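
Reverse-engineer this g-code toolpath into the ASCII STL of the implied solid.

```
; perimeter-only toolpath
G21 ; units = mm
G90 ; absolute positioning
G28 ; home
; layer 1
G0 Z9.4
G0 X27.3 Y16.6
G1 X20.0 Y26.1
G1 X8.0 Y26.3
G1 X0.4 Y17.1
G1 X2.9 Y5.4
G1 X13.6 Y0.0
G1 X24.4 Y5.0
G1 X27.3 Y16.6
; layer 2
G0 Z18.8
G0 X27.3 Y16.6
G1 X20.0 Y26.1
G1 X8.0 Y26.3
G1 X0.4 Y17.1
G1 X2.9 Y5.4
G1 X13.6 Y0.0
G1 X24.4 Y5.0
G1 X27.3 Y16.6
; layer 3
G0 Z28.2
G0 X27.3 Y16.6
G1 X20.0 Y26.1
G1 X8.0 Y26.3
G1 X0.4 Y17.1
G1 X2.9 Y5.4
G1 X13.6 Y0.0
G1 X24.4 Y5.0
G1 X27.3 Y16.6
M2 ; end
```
solid part
  facet normal 0.0000 0.0000 -1.0000
    outer loop
      vertex 8.0 26.3 0.0
      vertex 20.0 26.1 0.0
      vertex 27.3 16.6 0.0
    endloop
  endfacet
  facet normal 0.0000 0.0000 -1.0000
    outer loop
      vertex 0.4 17.1 0.0
      vertex 8.0 26.3 0.0
      vertex 27.3 16.6 0.0
    endloop
  endfacet
  facet normal 0.0000 0.0000 -1.0000
    outer loop
      vertex 2.9 5.4 0.0
      vertex 0.4 17.1 0.0
      vertex 27.3 16.6 0.0
    endloop
  endfacet
  facet normal 0.0000 0.0000 -1.0000
    outer loop
      vertex 13.6 0.0 0.0
      vertex 2.9 5.4 0.0
      vertex 27.3 16.6 0.0
    endloop
  endfacet
  facet normal 0.0000 0.0000 -1.0000
    outer loop
      vertex 24.4 5.0 0.0
      vertex 13.6 0.0 0.0
      vertex 27.3 16.6 0.0
    endloop
  endfacet
  facet normal 0.0000 0.0000 1.0000
    outer loop
      vertex 27.3 16.6 28.2
      vertex 20.0 26.1 28.2
      vertex 8.0 26.3 28.2
    endloop
  endfacet
  facet normal 0.0000 0.0000 1.0000
    outer loop
      vertex 27.3 16.6 28.2
      vertex 8.0 26.3 28.2
      vertex 0.4 17.1 28.2
    endloop
  endfacet
  facet normal 0.0000 0.0000 1.0000
    outer loop
      vertex 27.3 16.6 28.2
      vertex 0.4 17.1 28.2
      vertex 2.9 5.4 28.2
    endloop
  endfacet
  facet normal 0.0000 0.0000 1.0000
    outer loop
      vertex 27.3 16.6 28.2
      vertex 2.9 5.4 28.2
      vertex 13.6 0.0 28.2
    endloop
  endfacet
  facet normal 0.0000 0.0000 1.0000
    outer loop
      vertex 27.3 16.6 28.2
      vertex 13.6 0.0 28.2
      vertex 24.4 5.0 28.2
    endloop
  endfacet
  facet normal 0.7929 0.6093 0.0000
    outer loop
      vertex 27.3 16.6 0.0
      vertex 20.0 26.1 0.0
      vertex 20.0 26.1 28.2
    endloop
  endfacet
  facet normal 0.7929 0.6093 0.0000
    outer loop
      vertex 27.3 16.6 0.0
      vertex 20.0 26.1 28.2
      vertex 27.3 16.6 28.2
    endloop
  endfacet
  facet normal 0.0167 0.9999 0.0000
    outer loop
      vertex 20.0 26.1 0.0
      vertex 8.0 26.3 0.0
      vertex 8.0 26.3 28.2
    endloop
  endfacet
  facet normal 0.0167 0.9999 0.0000
    outer loop
      vertex 20.0 26.1 0.0
      vertex 8.0 26.3 28.2
      vertex 20.0 26.1 28.2
    endloop
  endfacet
  facet normal -0.7710 0.6369 0.0000
    outer loop
      vertex 8.0 26.3 0.0
      vertex 0.4 17.1 0.0
      vertex 0.4 17.1 28.2
    endloop
  endfacet
  facet normal -0.7710 0.6369 0.0000
    outer loop
      vertex 8.0 26.3 0.0
      vertex 0.4 17.1 28.2
      vertex 8.0 26.3 28.2
    endloop
  endfacet
  facet normal -0.9779 -0.2090 0.0000
    outer loop
      vertex 0.4 17.1 0.0
      vertex 2.9 5.4 0.0
      vertex 2.9 5.4 28.2
    endloop
  endfacet
  facet normal -0.9779 -0.2090 0.0000
    outer loop
      vertex 0.4 17.1 0.0
      vertex 2.9 5.4 28.2
      vertex 0.4 17.1 28.2
    endloop
  endfacet
  facet normal -0.4505 -0.8928 0.0000
    outer loop
      vertex 2.9 5.4 0.0
      vertex 13.6 0.0 0.0
      vertex 13.6 0.0 28.2
    endloop
  endfacet
  facet normal -0.4505 -0.8928 0.0000
    outer loop
      vertex 2.9 5.4 0.0
      vertex 13.6 0.0 28.2
      vertex 2.9 5.4 28.2
    endloop
  endfacet
  facet normal 0.4201 -0.9075 0.0000
    outer loop
      vertex 13.6 0.0 0.0
      vertex 24.4 5.0 0.0
      vertex 24.4 5.0 28.2
    endloop
  endfacet
  facet normal 0.4201 -0.9075 0.0000
    outer loop
      vertex 13.6 0.0 0.0
      vertex 24.4 5.0 28.2
      vertex 13.6 0.0 28.2
    endloop
  endfacet
  facet normal 0.9701 -0.2425 0.0000
    outer loop
      vertex 24.4 5.0 0.0
      vertex 27.3 16.6 0.0
      vertex 27.3 16.6 28.2
    endloop
  endfacet
  facet normal 0.9701 -0.2425 0.0000
    outer loop
      vertex 24.4 5.0 0.0
      vertex 27.3 16.6 28.2
      vertex 24.4 5.0 28.2
    endloop
  endfacet
endsolid part

The G0 Z moves step by Δz≈9.4 mm. Every layer's G1 loop is the same polygon, so the solid is a straight extrusion of it from z=0 to z≈28.2. Closing with flat bottom and top caps and triangulating gives 24 facets — a regular 7-sided prism (a cylinder approximated with 7 flat sides), circumscribed radius ≈ 13.8 mm, height ≈ 28.2 mm.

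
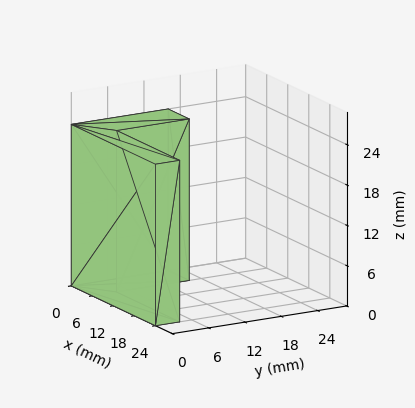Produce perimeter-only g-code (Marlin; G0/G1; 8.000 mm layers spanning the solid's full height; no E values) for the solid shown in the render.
Reading the render: the shape is an L-shaped prism: outer 24 × 16 mm, arm thicknesses ≈ 4 mm (horizontal) and 6 mm (vertical), extruded 24 mm in z (dimensions read to the nearest mm from the axis ticks). For the g-code, the solid's height is divided into equal slices at the stated Δz and each level perimeter traced with G1 moves after a G0 lift.

; perimeter-only toolpath
G21 ; units = mm
G90 ; absolute positioning
G28 ; home
; layer 1
G0 Z8.000
G0 X0.000 Y0.000
G1 X24.000 Y0.000
G1 X24.000 Y4.000
G1 X6.000 Y4.000
G1 X6.000 Y16.000
G1 X0.000 Y16.000
G1 X0.000 Y0.000
; layer 2
G0 Z16.000
G0 X0.000 Y0.000
G1 X24.000 Y0.000
G1 X24.000 Y4.000
G1 X6.000 Y4.000
G1 X6.000 Y16.000
G1 X0.000 Y16.000
G1 X0.000 Y0.000
; layer 3
G0 Z24.000
G0 X0.000 Y0.000
G1 X24.000 Y0.000
G1 X24.000 Y4.000
G1 X6.000 Y4.000
G1 X6.000 Y16.000
G1 X0.000 Y16.000
G1 X0.000 Y0.000
M2 ; end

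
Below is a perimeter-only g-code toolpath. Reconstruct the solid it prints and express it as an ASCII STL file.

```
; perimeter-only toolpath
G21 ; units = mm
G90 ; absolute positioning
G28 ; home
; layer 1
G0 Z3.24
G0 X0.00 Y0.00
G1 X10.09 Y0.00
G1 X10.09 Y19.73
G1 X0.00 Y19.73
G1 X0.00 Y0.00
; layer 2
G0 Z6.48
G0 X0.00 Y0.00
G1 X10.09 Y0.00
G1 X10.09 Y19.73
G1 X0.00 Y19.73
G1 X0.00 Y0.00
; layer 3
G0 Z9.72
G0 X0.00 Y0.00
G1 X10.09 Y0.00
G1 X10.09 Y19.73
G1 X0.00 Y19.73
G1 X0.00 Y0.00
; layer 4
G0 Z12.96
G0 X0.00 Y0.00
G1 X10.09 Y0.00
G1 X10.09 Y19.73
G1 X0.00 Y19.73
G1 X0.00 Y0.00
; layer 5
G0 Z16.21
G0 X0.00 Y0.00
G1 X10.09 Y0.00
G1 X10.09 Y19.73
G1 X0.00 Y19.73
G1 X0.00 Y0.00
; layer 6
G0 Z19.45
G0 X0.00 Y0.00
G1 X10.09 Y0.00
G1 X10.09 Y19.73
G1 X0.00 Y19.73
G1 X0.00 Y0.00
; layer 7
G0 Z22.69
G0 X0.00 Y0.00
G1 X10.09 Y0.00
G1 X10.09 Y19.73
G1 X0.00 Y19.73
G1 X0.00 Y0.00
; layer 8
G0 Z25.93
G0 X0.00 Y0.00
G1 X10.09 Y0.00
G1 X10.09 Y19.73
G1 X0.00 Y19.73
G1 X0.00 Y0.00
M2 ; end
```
solid part
  facet normal 0.0000 0.0000 -1.0000
    outer loop
      vertex 10.09 19.73 0.00
      vertex 10.09 0.00 0.00
      vertex 0.00 0.00 0.00
    endloop
  endfacet
  facet normal 0.0000 0.0000 -1.0000
    outer loop
      vertex 0.00 19.73 0.00
      vertex 10.09 19.73 0.00
      vertex 0.00 0.00 0.00
    endloop
  endfacet
  facet normal 0.0000 0.0000 1.0000
    outer loop
      vertex 0.00 0.00 25.93
      vertex 10.09 0.00 25.93
      vertex 10.09 19.73 25.93
    endloop
  endfacet
  facet normal 0.0000 0.0000 1.0000
    outer loop
      vertex 0.00 0.00 25.93
      vertex 10.09 19.73 25.93
      vertex 0.00 19.73 25.93
    endloop
  endfacet
  facet normal 0.0000 -1.0000 0.0000
    outer loop
      vertex 0.00 0.00 0.00
      vertex 10.09 0.00 0.00
      vertex 10.09 0.00 25.93
    endloop
  endfacet
  facet normal 0.0000 -1.0000 0.0000
    outer loop
      vertex 0.00 0.00 0.00
      vertex 10.09 0.00 25.93
      vertex 0.00 0.00 25.93
    endloop
  endfacet
  facet normal 0.0000 1.0000 0.0000
    outer loop
      vertex 10.09 19.73 25.93
      vertex 10.09 19.73 0.00
      vertex 0.00 19.73 0.00
    endloop
  endfacet
  facet normal 0.0000 1.0000 0.0000
    outer loop
      vertex 0.00 19.73 25.93
      vertex 10.09 19.73 25.93
      vertex 0.00 19.73 0.00
    endloop
  endfacet
  facet normal -1.0000 0.0000 0.0000
    outer loop
      vertex 0.00 19.73 25.93
      vertex 0.00 19.73 0.00
      vertex 0.00 0.00 0.00
    endloop
  endfacet
  facet normal -1.0000 0.0000 0.0000
    outer loop
      vertex 0.00 0.00 25.93
      vertex 0.00 19.73 25.93
      vertex 0.00 0.00 0.00
    endloop
  endfacet
  facet normal 1.0000 0.0000 0.0000
    outer loop
      vertex 10.09 0.00 0.00
      vertex 10.09 19.73 0.00
      vertex 10.09 19.73 25.93
    endloop
  endfacet
  facet normal 1.0000 0.0000 0.0000
    outer loop
      vertex 10.09 0.00 0.00
      vertex 10.09 19.73 25.93
      vertex 10.09 0.00 25.93
    endloop
  endfacet
endsolid part

The G0 Z moves step by Δz≈3.24 mm. Every layer's G1 loop is the same polygon, so the solid is a straight extrusion of it from z=0 to z≈25.9. Closing with flat bottom and top caps and triangulating gives 12 facets — a rectangular box, roughly 10.1 × 19.7 mm footprint and 25.9 mm tall.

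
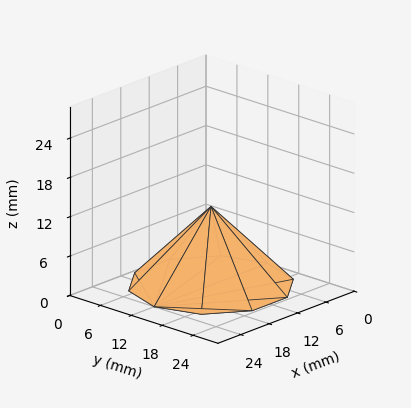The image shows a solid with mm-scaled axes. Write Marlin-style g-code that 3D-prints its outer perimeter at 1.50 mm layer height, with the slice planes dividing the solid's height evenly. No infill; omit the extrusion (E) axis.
Reading the render: the shape is a regular 10-sided pyramid, base circumscribed radius ≈ 12 mm, apex at z ≈ 12 mm (dimensions read to the nearest mm from the axis ticks). For the g-code, the solid's height is divided into equal slices at the stated Δz and each level perimeter traced with G1 moves after a G0 lift.

; perimeter-only toolpath
G21 ; units = mm
G90 ; absolute positioning
G28 ; home
; layer 1
G0 Z1.50
G0 X22.50 Y12.00
G1 X20.50 Y18.17
G1 X15.25 Y21.98
G1 X8.75 Y21.98
G1 X3.50 Y18.17
G1 X1.50 Y12.00
G1 X3.50 Y5.83
G1 X8.75 Y2.02
G1 X15.25 Y2.02
G1 X20.50 Y5.83
G1 X22.50 Y12.00
; layer 2
G0 Z3.00
G0 X21.00 Y12.00
G1 X19.28 Y17.29
G1 X14.78 Y20.56
G1 X9.22 Y20.56
G1 X4.72 Y17.29
G1 X3.00 Y12.00
G1 X4.72 Y6.71
G1 X9.22 Y3.44
G1 X14.78 Y3.44
G1 X19.28 Y6.71
G1 X21.00 Y12.00
; layer 3
G0 Z4.50
G0 X19.50 Y12.00
G1 X18.07 Y16.41
G1 X14.32 Y19.13
G1 X9.68 Y19.13
G1 X5.93 Y16.41
G1 X4.50 Y12.00
G1 X5.93 Y7.59
G1 X9.68 Y4.87
G1 X14.32 Y4.87
G1 X18.07 Y7.59
G1 X19.50 Y12.00
; layer 4
G0 Z6.00
G0 X18.00 Y12.00
G1 X16.86 Y15.53
G1 X13.86 Y17.70
G1 X10.14 Y17.70
G1 X7.14 Y15.53
G1 X6.00 Y12.00
G1 X7.14 Y8.47
G1 X10.14 Y6.29
G1 X13.86 Y6.29
G1 X16.86 Y8.47
G1 X18.00 Y12.00
; layer 5
G0 Z7.50
G0 X16.50 Y12.00
G1 X15.64 Y14.64
G1 X13.39 Y16.28
G1 X10.61 Y16.28
G1 X8.36 Y14.64
G1 X7.50 Y12.00
G1 X8.36 Y9.36
G1 X10.61 Y7.72
G1 X13.39 Y7.72
G1 X15.64 Y9.36
G1 X16.50 Y12.00
; layer 6
G0 Z9.00
G0 X15.00 Y12.00
G1 X14.43 Y13.76
G1 X12.93 Y14.85
G1 X11.07 Y14.85
G1 X9.57 Y13.76
G1 X9.00 Y12.00
G1 X9.57 Y10.24
G1 X11.07 Y9.15
G1 X12.93 Y9.15
G1 X14.43 Y10.24
G1 X15.00 Y12.00
; layer 7
G0 Z10.50
G0 X13.50 Y12.00
G1 X13.21 Y12.88
G1 X12.46 Y13.43
G1 X11.54 Y13.43
G1 X10.79 Y12.88
G1 X10.50 Y12.00
G1 X10.79 Y11.12
G1 X11.54 Y10.57
G1 X12.46 Y10.57
G1 X13.21 Y11.12
G1 X13.50 Y12.00
M2 ; end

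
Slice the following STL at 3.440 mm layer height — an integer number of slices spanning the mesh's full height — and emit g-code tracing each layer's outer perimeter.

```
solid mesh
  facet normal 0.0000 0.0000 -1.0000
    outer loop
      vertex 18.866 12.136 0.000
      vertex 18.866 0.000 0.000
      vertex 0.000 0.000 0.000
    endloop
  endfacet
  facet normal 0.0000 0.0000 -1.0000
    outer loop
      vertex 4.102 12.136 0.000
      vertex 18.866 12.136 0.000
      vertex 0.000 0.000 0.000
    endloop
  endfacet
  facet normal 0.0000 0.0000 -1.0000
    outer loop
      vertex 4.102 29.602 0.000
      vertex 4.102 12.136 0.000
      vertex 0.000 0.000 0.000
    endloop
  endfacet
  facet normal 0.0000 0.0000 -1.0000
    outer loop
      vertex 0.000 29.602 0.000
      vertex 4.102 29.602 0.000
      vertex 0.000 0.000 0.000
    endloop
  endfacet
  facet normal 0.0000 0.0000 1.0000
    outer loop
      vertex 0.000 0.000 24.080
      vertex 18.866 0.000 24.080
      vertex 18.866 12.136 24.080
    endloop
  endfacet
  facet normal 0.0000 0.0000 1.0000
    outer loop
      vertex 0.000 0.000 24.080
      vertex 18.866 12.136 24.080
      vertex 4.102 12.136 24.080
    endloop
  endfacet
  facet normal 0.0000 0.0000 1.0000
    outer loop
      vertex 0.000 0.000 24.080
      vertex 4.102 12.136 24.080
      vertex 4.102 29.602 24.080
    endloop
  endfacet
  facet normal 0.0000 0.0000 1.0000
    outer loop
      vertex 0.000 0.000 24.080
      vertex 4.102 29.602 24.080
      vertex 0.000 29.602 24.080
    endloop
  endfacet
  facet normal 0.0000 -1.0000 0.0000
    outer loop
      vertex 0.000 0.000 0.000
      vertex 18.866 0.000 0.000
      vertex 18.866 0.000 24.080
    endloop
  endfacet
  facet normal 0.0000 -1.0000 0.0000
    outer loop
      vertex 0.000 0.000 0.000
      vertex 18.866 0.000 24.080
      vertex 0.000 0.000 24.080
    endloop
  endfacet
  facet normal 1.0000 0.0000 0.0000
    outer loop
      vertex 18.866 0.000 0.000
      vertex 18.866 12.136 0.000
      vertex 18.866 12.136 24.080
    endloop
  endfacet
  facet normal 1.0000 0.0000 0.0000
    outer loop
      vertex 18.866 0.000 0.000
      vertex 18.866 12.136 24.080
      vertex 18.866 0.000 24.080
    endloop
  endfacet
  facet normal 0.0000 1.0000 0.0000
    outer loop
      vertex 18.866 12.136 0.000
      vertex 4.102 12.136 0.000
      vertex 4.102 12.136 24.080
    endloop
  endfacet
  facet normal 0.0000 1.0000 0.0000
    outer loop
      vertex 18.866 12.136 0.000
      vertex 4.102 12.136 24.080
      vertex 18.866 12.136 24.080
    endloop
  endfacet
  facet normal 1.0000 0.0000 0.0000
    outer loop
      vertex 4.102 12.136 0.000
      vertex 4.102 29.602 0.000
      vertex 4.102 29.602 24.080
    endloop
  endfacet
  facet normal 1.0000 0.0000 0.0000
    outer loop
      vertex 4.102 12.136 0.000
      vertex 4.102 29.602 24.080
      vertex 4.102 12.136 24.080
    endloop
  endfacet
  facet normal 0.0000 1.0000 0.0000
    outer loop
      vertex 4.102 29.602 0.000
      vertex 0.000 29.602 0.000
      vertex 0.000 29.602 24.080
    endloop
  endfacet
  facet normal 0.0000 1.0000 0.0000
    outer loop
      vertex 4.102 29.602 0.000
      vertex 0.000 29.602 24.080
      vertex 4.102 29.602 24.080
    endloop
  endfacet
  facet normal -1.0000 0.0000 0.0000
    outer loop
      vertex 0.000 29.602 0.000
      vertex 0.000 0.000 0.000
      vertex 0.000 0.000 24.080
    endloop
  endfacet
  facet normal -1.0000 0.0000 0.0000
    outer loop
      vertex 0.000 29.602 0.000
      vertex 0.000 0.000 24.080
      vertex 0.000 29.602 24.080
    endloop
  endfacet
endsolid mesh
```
; perimeter-only toolpath
G21 ; units = mm
G90 ; absolute positioning
G28 ; home
; layer 1
G0 Z3.440
G0 X0.000 Y0.000
G1 X18.866 Y0.000
G1 X18.866 Y12.136
G1 X4.102 Y12.136
G1 X4.102 Y29.602
G1 X0.000 Y29.602
G1 X0.000 Y0.000
; layer 2
G0 Z6.880
G0 X0.000 Y0.000
G1 X18.866 Y0.000
G1 X18.866 Y12.136
G1 X4.102 Y12.136
G1 X4.102 Y29.602
G1 X0.000 Y29.602
G1 X0.000 Y0.000
; layer 3
G0 Z10.320
G0 X0.000 Y0.000
G1 X18.866 Y0.000
G1 X18.866 Y12.136
G1 X4.102 Y12.136
G1 X4.102 Y29.602
G1 X0.000 Y29.602
G1 X0.000 Y0.000
; layer 4
G0 Z13.760
G0 X0.000 Y0.000
G1 X18.866 Y0.000
G1 X18.866 Y12.136
G1 X4.102 Y12.136
G1 X4.102 Y29.602
G1 X0.000 Y29.602
G1 X0.000 Y0.000
; layer 5
G0 Z17.200
G0 X0.000 Y0.000
G1 X18.866 Y0.000
G1 X18.866 Y12.136
G1 X4.102 Y12.136
G1 X4.102 Y29.602
G1 X0.000 Y29.602
G1 X0.000 Y0.000
; layer 6
G0 Z20.640
G0 X0.000 Y0.000
G1 X18.866 Y0.000
G1 X18.866 Y12.136
G1 X4.102 Y12.136
G1 X4.102 Y29.602
G1 X0.000 Y29.602
G1 X0.000 Y0.000
; layer 7
G0 Z24.080
G0 X0.000 Y0.000
G1 X18.866 Y0.000
G1 X18.866 Y12.136
G1 X4.102 Y12.136
G1 X4.102 Y29.602
G1 X0.000 Y29.602
G1 X0.000 Y0.000
M2 ; end

The solid is an L-shaped prism: outer 18.9 × 29.6 mm, arm thicknesses ≈ 12.1 mm (horizontal) and 4.1 mm (vertical), extruded 24.1 mm in z. Slicing at Δz = 3.440 mm — 7 equal slices spanning the solid's height, so layer i sits at z = i·h/7 — gives 7 non-empty perimeters. Each is a 6-segment closed polygon; G0 lifts to the layer z and rapids to the start vertex, then G1 traces the edges.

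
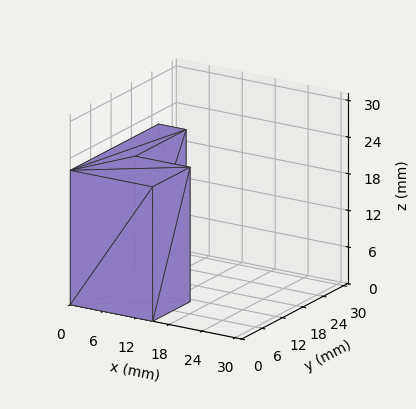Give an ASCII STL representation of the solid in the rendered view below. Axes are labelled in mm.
Reading the render: the shape is an L-shaped prism: outer 15 × 26 mm, arm thicknesses ≈ 11 mm (horizontal) and 5 mm (vertical), extruded 22 mm in z (dimensions read to the nearest mm from the axis ticks). For the STL, each face is triangulated and given an outward normal.

solid part
  facet normal 0.0000 0.0000 -1.0000
    outer loop
      vertex 15.00 11.00 0.00
      vertex 15.00 0.00 0.00
      vertex 0.00 0.00 0.00
    endloop
  endfacet
  facet normal 0.0000 0.0000 -1.0000
    outer loop
      vertex 5.00 11.00 0.00
      vertex 15.00 11.00 0.00
      vertex 0.00 0.00 0.00
    endloop
  endfacet
  facet normal 0.0000 0.0000 -1.0000
    outer loop
      vertex 5.00 26.00 0.00
      vertex 5.00 11.00 0.00
      vertex 0.00 0.00 0.00
    endloop
  endfacet
  facet normal 0.0000 0.0000 -1.0000
    outer loop
      vertex 0.00 26.00 0.00
      vertex 5.00 26.00 0.00
      vertex 0.00 0.00 0.00
    endloop
  endfacet
  facet normal 0.0000 0.0000 1.0000
    outer loop
      vertex 0.00 0.00 22.00
      vertex 15.00 0.00 22.00
      vertex 15.00 11.00 22.00
    endloop
  endfacet
  facet normal 0.0000 0.0000 1.0000
    outer loop
      vertex 0.00 0.00 22.00
      vertex 15.00 11.00 22.00
      vertex 5.00 11.00 22.00
    endloop
  endfacet
  facet normal 0.0000 0.0000 1.0000
    outer loop
      vertex 0.00 0.00 22.00
      vertex 5.00 11.00 22.00
      vertex 5.00 26.00 22.00
    endloop
  endfacet
  facet normal 0.0000 0.0000 1.0000
    outer loop
      vertex 0.00 0.00 22.00
      vertex 5.00 26.00 22.00
      vertex 0.00 26.00 22.00
    endloop
  endfacet
  facet normal 0.0000 -1.0000 0.0000
    outer loop
      vertex 0.00 0.00 0.00
      vertex 15.00 0.00 0.00
      vertex 15.00 0.00 22.00
    endloop
  endfacet
  facet normal 0.0000 -1.0000 0.0000
    outer loop
      vertex 0.00 0.00 0.00
      vertex 15.00 0.00 22.00
      vertex 0.00 0.00 22.00
    endloop
  endfacet
  facet normal 1.0000 0.0000 0.0000
    outer loop
      vertex 15.00 0.00 0.00
      vertex 15.00 11.00 0.00
      vertex 15.00 11.00 22.00
    endloop
  endfacet
  facet normal 1.0000 0.0000 0.0000
    outer loop
      vertex 15.00 0.00 0.00
      vertex 15.00 11.00 22.00
      vertex 15.00 0.00 22.00
    endloop
  endfacet
  facet normal 0.0000 1.0000 0.0000
    outer loop
      vertex 15.00 11.00 0.00
      vertex 5.00 11.00 0.00
      vertex 5.00 11.00 22.00
    endloop
  endfacet
  facet normal 0.0000 1.0000 0.0000
    outer loop
      vertex 15.00 11.00 0.00
      vertex 5.00 11.00 22.00
      vertex 15.00 11.00 22.00
    endloop
  endfacet
  facet normal 1.0000 0.0000 0.0000
    outer loop
      vertex 5.00 11.00 0.00
      vertex 5.00 26.00 0.00
      vertex 5.00 26.00 22.00
    endloop
  endfacet
  facet normal 1.0000 0.0000 0.0000
    outer loop
      vertex 5.00 11.00 0.00
      vertex 5.00 26.00 22.00
      vertex 5.00 11.00 22.00
    endloop
  endfacet
  facet normal 0.0000 1.0000 0.0000
    outer loop
      vertex 5.00 26.00 0.00
      vertex 0.00 26.00 0.00
      vertex 0.00 26.00 22.00
    endloop
  endfacet
  facet normal 0.0000 1.0000 0.0000
    outer loop
      vertex 5.00 26.00 0.00
      vertex 0.00 26.00 22.00
      vertex 5.00 26.00 22.00
    endloop
  endfacet
  facet normal -1.0000 0.0000 0.0000
    outer loop
      vertex 0.00 26.00 0.00
      vertex 0.00 0.00 0.00
      vertex 0.00 0.00 22.00
    endloop
  endfacet
  facet normal -1.0000 0.0000 0.0000
    outer loop
      vertex 0.00 26.00 0.00
      vertex 0.00 0.00 22.00
      vertex 0.00 26.00 22.00
    endloop
  endfacet
endsolid part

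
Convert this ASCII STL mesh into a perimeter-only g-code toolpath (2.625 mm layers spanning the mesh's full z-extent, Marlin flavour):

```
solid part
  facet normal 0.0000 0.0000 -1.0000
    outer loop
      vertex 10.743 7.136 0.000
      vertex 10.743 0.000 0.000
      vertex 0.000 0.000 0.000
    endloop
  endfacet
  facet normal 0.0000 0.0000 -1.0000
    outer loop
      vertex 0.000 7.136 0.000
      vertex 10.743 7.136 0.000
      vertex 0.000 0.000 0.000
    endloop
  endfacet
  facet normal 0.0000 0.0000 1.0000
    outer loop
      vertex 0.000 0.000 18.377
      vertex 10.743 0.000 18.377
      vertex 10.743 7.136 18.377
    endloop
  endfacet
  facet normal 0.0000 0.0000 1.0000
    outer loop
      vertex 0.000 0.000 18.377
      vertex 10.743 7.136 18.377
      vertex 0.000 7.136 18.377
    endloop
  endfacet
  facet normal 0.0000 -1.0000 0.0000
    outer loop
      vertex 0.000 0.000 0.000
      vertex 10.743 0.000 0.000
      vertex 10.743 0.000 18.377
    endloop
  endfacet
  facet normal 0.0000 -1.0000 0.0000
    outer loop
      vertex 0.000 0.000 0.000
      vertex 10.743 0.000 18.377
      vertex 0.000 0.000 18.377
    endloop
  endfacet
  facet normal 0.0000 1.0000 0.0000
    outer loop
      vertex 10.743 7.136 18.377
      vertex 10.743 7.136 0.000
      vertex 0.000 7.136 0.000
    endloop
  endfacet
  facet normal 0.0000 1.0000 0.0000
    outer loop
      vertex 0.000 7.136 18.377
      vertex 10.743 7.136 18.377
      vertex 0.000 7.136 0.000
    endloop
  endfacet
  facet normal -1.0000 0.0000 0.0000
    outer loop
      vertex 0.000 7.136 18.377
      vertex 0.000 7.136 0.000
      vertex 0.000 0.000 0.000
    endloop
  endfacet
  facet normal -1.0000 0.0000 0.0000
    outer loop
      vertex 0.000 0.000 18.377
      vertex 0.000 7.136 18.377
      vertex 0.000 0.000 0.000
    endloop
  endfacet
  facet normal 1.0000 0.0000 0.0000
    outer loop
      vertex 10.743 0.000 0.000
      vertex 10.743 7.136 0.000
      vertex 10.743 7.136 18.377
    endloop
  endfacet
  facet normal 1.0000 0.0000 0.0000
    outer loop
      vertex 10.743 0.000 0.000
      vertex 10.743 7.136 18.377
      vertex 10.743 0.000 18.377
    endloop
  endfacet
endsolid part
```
; perimeter-only toolpath
G21 ; units = mm
G90 ; absolute positioning
G28 ; home
; layer 1
G0 Z2.625
G0 X0.000 Y0.000
G1 X10.743 Y0.000
G1 X10.743 Y7.136
G1 X0.000 Y7.136
G1 X0.000 Y0.000
; layer 2
G0 Z5.251
G0 X0.000 Y0.000
G1 X10.743 Y0.000
G1 X10.743 Y7.136
G1 X0.000 Y7.136
G1 X0.000 Y0.000
; layer 3
G0 Z7.876
G0 X0.000 Y0.000
G1 X10.743 Y0.000
G1 X10.743 Y7.136
G1 X0.000 Y7.136
G1 X0.000 Y0.000
; layer 4
G0 Z10.501
G0 X0.000 Y0.000
G1 X10.743 Y0.000
G1 X10.743 Y7.136
G1 X0.000 Y7.136
G1 X0.000 Y0.000
; layer 5
G0 Z13.126
G0 X0.000 Y0.000
G1 X10.743 Y0.000
G1 X10.743 Y7.136
G1 X0.000 Y7.136
G1 X0.000 Y0.000
; layer 6
G0 Z15.752
G0 X0.000 Y0.000
G1 X10.743 Y0.000
G1 X10.743 Y7.136
G1 X0.000 Y7.136
G1 X0.000 Y0.000
; layer 7
G0 Z18.377
G0 X0.000 Y0.000
G1 X10.743 Y0.000
G1 X10.743 Y7.136
G1 X0.000 Y7.136
G1 X0.000 Y0.000
M2 ; end

The solid is a rectangular box, roughly 10.7 × 7.14 mm footprint and 18.4 mm tall. Slicing at Δz = 2.625 mm — 7 equal slices spanning the solid's height, so layer i sits at z = i·h/7 — gives 7 non-empty perimeters. Each is a 4-segment closed polygon; G0 lifts to the layer z and rapids to the start vertex, then G1 traces the edges.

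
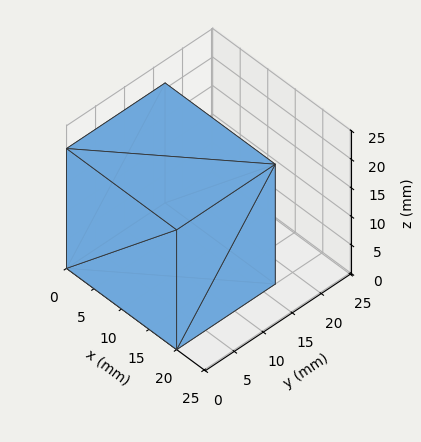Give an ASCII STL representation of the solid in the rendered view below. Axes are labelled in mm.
Reading the render: the shape is a rectangular box, roughly 20 × 17 mm footprint and 21 mm tall (dimensions read to the nearest mm from the axis ticks). For the STL, each face is triangulated and given an outward normal.

solid part
  facet normal 0.0000 0.0000 -1.0000
    outer loop
      vertex 20.0 17.0 0.0
      vertex 20.0 0.0 0.0
      vertex 0.0 0.0 0.0
    endloop
  endfacet
  facet normal 0.0000 0.0000 -1.0000
    outer loop
      vertex 0.0 17.0 0.0
      vertex 20.0 17.0 0.0
      vertex 0.0 0.0 0.0
    endloop
  endfacet
  facet normal 0.0000 0.0000 1.0000
    outer loop
      vertex 0.0 0.0 21.0
      vertex 20.0 0.0 21.0
      vertex 20.0 17.0 21.0
    endloop
  endfacet
  facet normal 0.0000 0.0000 1.0000
    outer loop
      vertex 0.0 0.0 21.0
      vertex 20.0 17.0 21.0
      vertex 0.0 17.0 21.0
    endloop
  endfacet
  facet normal 0.0000 -1.0000 0.0000
    outer loop
      vertex 0.0 0.0 0.0
      vertex 20.0 0.0 0.0
      vertex 20.0 0.0 21.0
    endloop
  endfacet
  facet normal 0.0000 -1.0000 0.0000
    outer loop
      vertex 0.0 0.0 0.0
      vertex 20.0 0.0 21.0
      vertex 0.0 0.0 21.0
    endloop
  endfacet
  facet normal 0.0000 1.0000 0.0000
    outer loop
      vertex 20.0 17.0 21.0
      vertex 20.0 17.0 0.0
      vertex 0.0 17.0 0.0
    endloop
  endfacet
  facet normal 0.0000 1.0000 0.0000
    outer loop
      vertex 0.0 17.0 21.0
      vertex 20.0 17.0 21.0
      vertex 0.0 17.0 0.0
    endloop
  endfacet
  facet normal -1.0000 0.0000 0.0000
    outer loop
      vertex 0.0 17.0 21.0
      vertex 0.0 17.0 0.0
      vertex 0.0 0.0 0.0
    endloop
  endfacet
  facet normal -1.0000 0.0000 0.0000
    outer loop
      vertex 0.0 0.0 21.0
      vertex 0.0 17.0 21.0
      vertex 0.0 0.0 0.0
    endloop
  endfacet
  facet normal 1.0000 0.0000 0.0000
    outer loop
      vertex 20.0 0.0 0.0
      vertex 20.0 17.0 0.0
      vertex 20.0 17.0 21.0
    endloop
  endfacet
  facet normal 1.0000 0.0000 0.0000
    outer loop
      vertex 20.0 0.0 0.0
      vertex 20.0 17.0 21.0
      vertex 20.0 0.0 21.0
    endloop
  endfacet
endsolid part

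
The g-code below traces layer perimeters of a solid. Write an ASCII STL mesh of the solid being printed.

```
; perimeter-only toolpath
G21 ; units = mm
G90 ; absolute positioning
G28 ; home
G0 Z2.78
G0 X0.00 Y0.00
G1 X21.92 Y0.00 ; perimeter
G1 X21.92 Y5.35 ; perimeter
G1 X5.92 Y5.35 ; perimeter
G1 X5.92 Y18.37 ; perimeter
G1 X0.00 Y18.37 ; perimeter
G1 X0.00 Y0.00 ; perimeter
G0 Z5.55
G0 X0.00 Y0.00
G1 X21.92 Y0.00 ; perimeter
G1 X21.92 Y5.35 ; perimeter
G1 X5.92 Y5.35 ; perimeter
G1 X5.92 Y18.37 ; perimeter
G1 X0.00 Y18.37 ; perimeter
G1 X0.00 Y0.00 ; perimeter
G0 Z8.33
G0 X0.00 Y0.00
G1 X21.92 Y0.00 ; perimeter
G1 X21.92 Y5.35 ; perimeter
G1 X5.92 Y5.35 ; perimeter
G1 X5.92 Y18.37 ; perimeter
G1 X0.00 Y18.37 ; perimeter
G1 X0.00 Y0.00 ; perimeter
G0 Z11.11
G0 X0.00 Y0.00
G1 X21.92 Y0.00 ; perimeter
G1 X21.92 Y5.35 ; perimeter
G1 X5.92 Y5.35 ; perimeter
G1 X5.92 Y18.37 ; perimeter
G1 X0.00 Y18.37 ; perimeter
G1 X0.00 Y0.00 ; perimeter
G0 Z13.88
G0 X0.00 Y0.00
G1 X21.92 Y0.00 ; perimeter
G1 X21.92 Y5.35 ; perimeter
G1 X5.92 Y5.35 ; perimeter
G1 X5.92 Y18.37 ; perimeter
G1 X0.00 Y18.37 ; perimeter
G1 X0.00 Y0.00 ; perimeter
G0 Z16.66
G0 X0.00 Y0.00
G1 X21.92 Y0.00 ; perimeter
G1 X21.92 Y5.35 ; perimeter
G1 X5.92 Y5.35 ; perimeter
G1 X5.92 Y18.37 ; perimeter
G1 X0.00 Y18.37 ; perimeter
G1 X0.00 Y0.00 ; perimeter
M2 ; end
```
solid part
  facet normal 0.0000 0.0000 -1.0000
    outer loop
      vertex 21.92 5.35 0.00
      vertex 21.92 0.00 0.00
      vertex 0.00 0.00 0.00
    endloop
  endfacet
  facet normal 0.0000 0.0000 -1.0000
    outer loop
      vertex 5.92 5.35 0.00
      vertex 21.92 5.35 0.00
      vertex 0.00 0.00 0.00
    endloop
  endfacet
  facet normal 0.0000 0.0000 -1.0000
    outer loop
      vertex 5.92 18.37 0.00
      vertex 5.92 5.35 0.00
      vertex 0.00 0.00 0.00
    endloop
  endfacet
  facet normal 0.0000 0.0000 -1.0000
    outer loop
      vertex 0.00 18.37 0.00
      vertex 5.92 18.37 0.00
      vertex 0.00 0.00 0.00
    endloop
  endfacet
  facet normal 0.0000 0.0000 1.0000
    outer loop
      vertex 0.00 0.00 16.66
      vertex 21.92 0.00 16.66
      vertex 21.92 5.35 16.66
    endloop
  endfacet
  facet normal 0.0000 0.0000 1.0000
    outer loop
      vertex 0.00 0.00 16.66
      vertex 21.92 5.35 16.66
      vertex 5.92 5.35 16.66
    endloop
  endfacet
  facet normal 0.0000 0.0000 1.0000
    outer loop
      vertex 0.00 0.00 16.66
      vertex 5.92 5.35 16.66
      vertex 5.92 18.37 16.66
    endloop
  endfacet
  facet normal 0.0000 0.0000 1.0000
    outer loop
      vertex 0.00 0.00 16.66
      vertex 5.92 18.37 16.66
      vertex 0.00 18.37 16.66
    endloop
  endfacet
  facet normal 0.0000 -1.0000 0.0000
    outer loop
      vertex 0.00 0.00 0.00
      vertex 21.92 0.00 0.00
      vertex 21.92 0.00 16.66
    endloop
  endfacet
  facet normal 0.0000 -1.0000 0.0000
    outer loop
      vertex 0.00 0.00 0.00
      vertex 21.92 0.00 16.66
      vertex 0.00 0.00 16.66
    endloop
  endfacet
  facet normal 1.0000 0.0000 0.0000
    outer loop
      vertex 21.92 0.00 0.00
      vertex 21.92 5.35 0.00
      vertex 21.92 5.35 16.66
    endloop
  endfacet
  facet normal 1.0000 0.0000 0.0000
    outer loop
      vertex 21.92 0.00 0.00
      vertex 21.92 5.35 16.66
      vertex 21.92 0.00 16.66
    endloop
  endfacet
  facet normal 0.0000 1.0000 0.0000
    outer loop
      vertex 21.92 5.35 0.00
      vertex 5.92 5.35 0.00
      vertex 5.92 5.35 16.66
    endloop
  endfacet
  facet normal 0.0000 1.0000 0.0000
    outer loop
      vertex 21.92 5.35 0.00
      vertex 5.92 5.35 16.66
      vertex 21.92 5.35 16.66
    endloop
  endfacet
  facet normal 1.0000 0.0000 0.0000
    outer loop
      vertex 5.92 5.35 0.00
      vertex 5.92 18.37 0.00
      vertex 5.92 18.37 16.66
    endloop
  endfacet
  facet normal 1.0000 0.0000 0.0000
    outer loop
      vertex 5.92 5.35 0.00
      vertex 5.92 18.37 16.66
      vertex 5.92 5.35 16.66
    endloop
  endfacet
  facet normal 0.0000 1.0000 0.0000
    outer loop
      vertex 5.92 18.37 0.00
      vertex 0.00 18.37 0.00
      vertex 0.00 18.37 16.66
    endloop
  endfacet
  facet normal 0.0000 1.0000 0.0000
    outer loop
      vertex 5.92 18.37 0.00
      vertex 0.00 18.37 16.66
      vertex 5.92 18.37 16.66
    endloop
  endfacet
  facet normal -1.0000 0.0000 0.0000
    outer loop
      vertex 0.00 18.37 0.00
      vertex 0.00 0.00 0.00
      vertex 0.00 0.00 16.66
    endloop
  endfacet
  facet normal -1.0000 0.0000 0.0000
    outer loop
      vertex 0.00 18.37 0.00
      vertex 0.00 0.00 16.66
      vertex 0.00 18.37 16.66
    endloop
  endfacet
endsolid part

The G0 Z moves step by Δz≈2.78 mm. Every layer's G1 loop is the same polygon, so the solid is a straight extrusion of it from z=0 to z≈16.7. Closing with flat bottom and top caps and triangulating gives 20 facets — an L-shaped prism: outer 21.9 × 18.4 mm, arm thicknesses ≈ 5.35 mm (horizontal) and 5.92 mm (vertical), extruded 16.7 mm in z.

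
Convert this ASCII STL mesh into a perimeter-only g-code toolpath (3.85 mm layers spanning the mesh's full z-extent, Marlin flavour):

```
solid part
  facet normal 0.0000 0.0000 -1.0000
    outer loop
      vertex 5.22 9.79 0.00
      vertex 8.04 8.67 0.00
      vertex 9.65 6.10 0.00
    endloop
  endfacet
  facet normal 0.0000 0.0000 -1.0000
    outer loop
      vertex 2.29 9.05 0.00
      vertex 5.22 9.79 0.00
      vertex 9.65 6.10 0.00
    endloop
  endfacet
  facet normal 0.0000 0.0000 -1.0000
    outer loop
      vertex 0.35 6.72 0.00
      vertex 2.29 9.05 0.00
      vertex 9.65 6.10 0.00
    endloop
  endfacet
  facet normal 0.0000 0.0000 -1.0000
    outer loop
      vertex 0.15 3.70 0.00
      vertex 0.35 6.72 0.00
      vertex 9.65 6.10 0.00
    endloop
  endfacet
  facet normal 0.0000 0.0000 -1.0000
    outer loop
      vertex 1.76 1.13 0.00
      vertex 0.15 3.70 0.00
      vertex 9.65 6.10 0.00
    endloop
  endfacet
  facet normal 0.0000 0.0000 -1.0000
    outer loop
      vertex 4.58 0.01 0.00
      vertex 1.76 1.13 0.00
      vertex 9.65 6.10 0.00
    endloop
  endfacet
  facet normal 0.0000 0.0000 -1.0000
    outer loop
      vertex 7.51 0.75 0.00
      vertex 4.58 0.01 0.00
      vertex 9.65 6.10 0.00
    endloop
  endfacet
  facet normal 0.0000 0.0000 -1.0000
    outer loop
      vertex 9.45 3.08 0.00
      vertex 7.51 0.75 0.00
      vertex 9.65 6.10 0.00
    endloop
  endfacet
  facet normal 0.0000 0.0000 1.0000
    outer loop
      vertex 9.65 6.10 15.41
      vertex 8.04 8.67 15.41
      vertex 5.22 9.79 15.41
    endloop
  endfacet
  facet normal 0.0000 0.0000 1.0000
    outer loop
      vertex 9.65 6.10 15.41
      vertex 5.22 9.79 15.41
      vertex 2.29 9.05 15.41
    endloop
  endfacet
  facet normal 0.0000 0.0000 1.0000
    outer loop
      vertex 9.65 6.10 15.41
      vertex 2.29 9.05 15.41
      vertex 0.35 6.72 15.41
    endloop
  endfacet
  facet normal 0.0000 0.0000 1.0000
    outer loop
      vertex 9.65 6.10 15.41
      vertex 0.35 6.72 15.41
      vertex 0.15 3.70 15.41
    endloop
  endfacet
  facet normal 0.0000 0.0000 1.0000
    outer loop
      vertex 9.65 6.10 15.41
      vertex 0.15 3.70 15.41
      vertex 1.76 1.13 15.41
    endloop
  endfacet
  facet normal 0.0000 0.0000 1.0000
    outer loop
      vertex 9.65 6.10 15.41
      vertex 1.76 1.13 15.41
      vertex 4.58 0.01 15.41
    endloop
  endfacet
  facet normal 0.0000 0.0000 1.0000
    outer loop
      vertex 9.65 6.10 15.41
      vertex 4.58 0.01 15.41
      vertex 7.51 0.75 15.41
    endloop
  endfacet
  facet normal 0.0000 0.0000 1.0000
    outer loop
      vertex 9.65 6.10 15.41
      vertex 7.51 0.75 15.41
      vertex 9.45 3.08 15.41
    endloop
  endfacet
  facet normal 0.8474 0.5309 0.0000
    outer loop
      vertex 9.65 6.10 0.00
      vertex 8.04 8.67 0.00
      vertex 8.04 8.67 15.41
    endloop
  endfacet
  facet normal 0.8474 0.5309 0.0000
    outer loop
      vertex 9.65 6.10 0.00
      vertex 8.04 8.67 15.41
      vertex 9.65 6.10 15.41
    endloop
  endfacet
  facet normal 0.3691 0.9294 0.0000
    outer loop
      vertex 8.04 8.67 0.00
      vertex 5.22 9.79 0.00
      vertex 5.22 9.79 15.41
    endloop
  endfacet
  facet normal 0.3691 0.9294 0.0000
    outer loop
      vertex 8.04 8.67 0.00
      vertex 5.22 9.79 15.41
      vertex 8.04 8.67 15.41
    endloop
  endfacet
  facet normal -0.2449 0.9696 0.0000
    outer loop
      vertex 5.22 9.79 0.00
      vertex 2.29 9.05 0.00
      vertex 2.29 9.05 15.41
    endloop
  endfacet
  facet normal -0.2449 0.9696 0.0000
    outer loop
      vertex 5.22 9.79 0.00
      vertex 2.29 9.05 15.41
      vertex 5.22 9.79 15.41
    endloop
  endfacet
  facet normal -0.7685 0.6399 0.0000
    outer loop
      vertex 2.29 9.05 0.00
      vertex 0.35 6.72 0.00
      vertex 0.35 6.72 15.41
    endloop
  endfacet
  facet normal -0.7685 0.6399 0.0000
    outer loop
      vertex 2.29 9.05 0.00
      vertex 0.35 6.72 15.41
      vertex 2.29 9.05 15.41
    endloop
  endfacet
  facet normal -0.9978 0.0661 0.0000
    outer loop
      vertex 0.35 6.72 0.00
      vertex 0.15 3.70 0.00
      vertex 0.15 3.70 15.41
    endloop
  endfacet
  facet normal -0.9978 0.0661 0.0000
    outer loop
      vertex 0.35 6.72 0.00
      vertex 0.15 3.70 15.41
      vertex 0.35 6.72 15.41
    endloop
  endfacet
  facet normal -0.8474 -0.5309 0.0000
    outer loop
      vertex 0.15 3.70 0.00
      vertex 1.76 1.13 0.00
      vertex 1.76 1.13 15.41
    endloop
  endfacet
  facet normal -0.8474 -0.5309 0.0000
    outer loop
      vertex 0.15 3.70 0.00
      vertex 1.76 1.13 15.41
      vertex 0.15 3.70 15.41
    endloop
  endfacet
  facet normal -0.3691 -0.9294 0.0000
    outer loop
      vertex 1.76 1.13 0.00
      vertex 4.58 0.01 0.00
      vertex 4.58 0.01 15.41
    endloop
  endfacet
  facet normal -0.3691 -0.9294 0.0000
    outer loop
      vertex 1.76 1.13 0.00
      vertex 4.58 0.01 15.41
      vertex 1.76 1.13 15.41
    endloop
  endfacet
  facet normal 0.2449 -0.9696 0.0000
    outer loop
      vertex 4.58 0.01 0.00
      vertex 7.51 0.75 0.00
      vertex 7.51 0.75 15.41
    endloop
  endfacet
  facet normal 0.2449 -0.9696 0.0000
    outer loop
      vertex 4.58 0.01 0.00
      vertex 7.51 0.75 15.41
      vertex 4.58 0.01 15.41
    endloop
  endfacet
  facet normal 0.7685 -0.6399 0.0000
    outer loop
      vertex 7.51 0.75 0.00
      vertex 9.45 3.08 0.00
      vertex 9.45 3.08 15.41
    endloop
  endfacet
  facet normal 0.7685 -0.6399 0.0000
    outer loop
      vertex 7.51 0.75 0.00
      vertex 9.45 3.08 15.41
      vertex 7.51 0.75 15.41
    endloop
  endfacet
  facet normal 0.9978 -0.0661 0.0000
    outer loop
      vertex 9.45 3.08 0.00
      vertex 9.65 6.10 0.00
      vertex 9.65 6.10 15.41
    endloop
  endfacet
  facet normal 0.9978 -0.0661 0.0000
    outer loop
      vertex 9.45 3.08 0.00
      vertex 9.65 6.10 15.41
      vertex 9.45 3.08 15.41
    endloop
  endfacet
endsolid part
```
; perimeter-only toolpath
G21 ; units = mm
G90 ; absolute positioning
G28 ; home
; layer 1
G0 Z3.85
G0 X9.65 Y6.10
G1 X8.04 Y8.67
G1 X5.22 Y9.79
G1 X2.29 Y9.05
G1 X0.35 Y6.72
G1 X0.15 Y3.70
G1 X1.76 Y1.13
G1 X4.58 Y0.01
G1 X7.51 Y0.75
G1 X9.45 Y3.08
G1 X9.65 Y6.10
; layer 2
G0 Z7.71
G0 X9.65 Y6.10
G1 X8.04 Y8.67
G1 X5.22 Y9.79
G1 X2.29 Y9.05
G1 X0.35 Y6.72
G1 X0.15 Y3.70
G1 X1.76 Y1.13
G1 X4.58 Y0.01
G1 X7.51 Y0.75
G1 X9.45 Y3.08
G1 X9.65 Y6.10
; layer 3
G0 Z11.56
G0 X9.65 Y6.10
G1 X8.04 Y8.67
G1 X5.22 Y9.79
G1 X2.29 Y9.05
G1 X0.35 Y6.72
G1 X0.15 Y3.70
G1 X1.76 Y1.13
G1 X4.58 Y0.01
G1 X7.51 Y0.75
G1 X9.45 Y3.08
G1 X9.65 Y6.10
; layer 4
G0 Z15.41
G0 X9.65 Y6.10
G1 X8.04 Y8.67
G1 X5.22 Y9.79
G1 X2.29 Y9.05
G1 X0.35 Y6.72
G1 X0.15 Y3.70
G1 X1.76 Y1.13
G1 X4.58 Y0.01
G1 X7.51 Y0.75
G1 X9.45 Y3.08
G1 X9.65 Y6.10
M2 ; end

The solid is a regular 10-sided prism (a cylinder approximated with 10 flat sides), circumscribed radius ≈ 4.9 mm, height ≈ 15.4 mm. Slicing at Δz = 3.85 mm — 4 equal slices spanning the solid's height, so layer i sits at z = i·h/4 — gives 4 non-empty perimeters. Each is a 10-segment closed polygon; G0 lifts to the layer z and rapids to the start vertex, then G1 traces the edges.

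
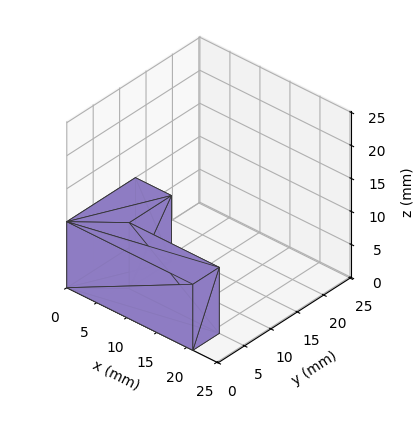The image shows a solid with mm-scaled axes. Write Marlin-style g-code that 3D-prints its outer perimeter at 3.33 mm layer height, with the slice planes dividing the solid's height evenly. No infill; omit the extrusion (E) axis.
Reading the render: the shape is an L-shaped prism: outer 21 × 13 mm, arm thicknesses ≈ 5 mm (horizontal) and 6 mm (vertical), extruded 10 mm in z (dimensions read to the nearest mm from the axis ticks). For the g-code, the solid's height is divided into equal slices at the stated Δz and each level perimeter traced with G1 moves after a G0 lift.

; perimeter-only toolpath
G21 ; units = mm
G90 ; absolute positioning
G28 ; home
; layer 1
G0 Z3.33
G0 X0.00 Y0.00
G1 X21.00 Y0.00
G1 X21.00 Y5.00
G1 X6.00 Y5.00
G1 X6.00 Y13.00
G1 X0.00 Y13.00
G1 X0.00 Y0.00
; layer 2
G0 Z6.67
G0 X0.00 Y0.00
G1 X21.00 Y0.00
G1 X21.00 Y5.00
G1 X6.00 Y5.00
G1 X6.00 Y13.00
G1 X0.00 Y13.00
G1 X0.00 Y0.00
; layer 3
G0 Z10.00
G0 X0.00 Y0.00
G1 X21.00 Y0.00
G1 X21.00 Y5.00
G1 X6.00 Y5.00
G1 X6.00 Y13.00
G1 X0.00 Y13.00
G1 X0.00 Y0.00
M2 ; end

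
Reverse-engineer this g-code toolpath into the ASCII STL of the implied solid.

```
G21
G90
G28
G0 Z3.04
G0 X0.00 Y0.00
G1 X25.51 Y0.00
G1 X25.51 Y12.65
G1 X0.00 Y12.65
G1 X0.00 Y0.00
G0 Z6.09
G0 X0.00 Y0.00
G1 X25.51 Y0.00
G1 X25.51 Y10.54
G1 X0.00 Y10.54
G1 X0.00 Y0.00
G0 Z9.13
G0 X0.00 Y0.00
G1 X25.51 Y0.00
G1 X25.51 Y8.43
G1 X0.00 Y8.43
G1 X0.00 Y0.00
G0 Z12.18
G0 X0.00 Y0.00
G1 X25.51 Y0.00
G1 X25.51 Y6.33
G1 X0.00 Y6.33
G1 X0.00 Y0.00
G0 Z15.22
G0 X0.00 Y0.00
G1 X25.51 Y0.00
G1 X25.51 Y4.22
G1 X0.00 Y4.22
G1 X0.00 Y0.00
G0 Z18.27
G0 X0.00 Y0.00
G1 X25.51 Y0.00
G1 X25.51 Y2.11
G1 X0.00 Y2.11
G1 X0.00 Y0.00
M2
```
solid part
  facet normal 0.0000 0.0000 -1.0000
    outer loop
      vertex 25.51 14.76 0.00
      vertex 25.51 0.00 0.00
      vertex 0.00 0.00 0.00
    endloop
  endfacet
  facet normal 0.0000 0.0000 -1.0000
    outer loop
      vertex 0.00 14.76 0.00
      vertex 25.51 14.76 0.00
      vertex 0.00 0.00 0.00
    endloop
  endfacet
  facet normal 0.0000 -1.0000 0.0000
    outer loop
      vertex 0.00 0.00 0.00
      vertex 25.51 0.00 0.00
      vertex 25.51 0.00 21.31
    endloop
  endfacet
  facet normal 0.0000 -1.0000 0.0000
    outer loop
      vertex 0.00 0.00 0.00
      vertex 25.51 0.00 21.31
      vertex 0.00 0.00 21.31
    endloop
  endfacet
  facet normal 0.0000 0.8221 0.5694
    outer loop
      vertex 0.00 0.00 21.31
      vertex 25.51 0.00 21.31
      vertex 25.51 14.76 0.00
    endloop
  endfacet
  facet normal 0.0000 0.8221 0.5694
    outer loop
      vertex 0.00 0.00 21.31
      vertex 25.51 14.76 0.00
      vertex 0.00 14.76 0.00
    endloop
  endfacet
  facet normal -1.0000 0.0000 0.0000
    outer loop
      vertex 0.00 0.00 21.31
      vertex 0.00 14.76 0.00
      vertex 0.00 0.00 0.00
    endloop
  endfacet
  facet normal 1.0000 0.0000 0.0000
    outer loop
      vertex 25.51 0.00 0.00
      vertex 25.51 14.76 0.00
      vertex 25.51 0.00 21.31
    endloop
  endfacet
endsolid part

The G0 Z moves step by Δz≈3.04 mm. The G1 loops shrink linearly with z, so the solid tapers from its base footprint up to z≈21.3. Closing with a flat bottom cap and the tapered top and triangulating gives 8 facets — a wedge (ramp): 25.5 × 14.8 mm base, rising to 21.3 mm along the y=0 edge and sloping linearly to z=0 at y=14.8.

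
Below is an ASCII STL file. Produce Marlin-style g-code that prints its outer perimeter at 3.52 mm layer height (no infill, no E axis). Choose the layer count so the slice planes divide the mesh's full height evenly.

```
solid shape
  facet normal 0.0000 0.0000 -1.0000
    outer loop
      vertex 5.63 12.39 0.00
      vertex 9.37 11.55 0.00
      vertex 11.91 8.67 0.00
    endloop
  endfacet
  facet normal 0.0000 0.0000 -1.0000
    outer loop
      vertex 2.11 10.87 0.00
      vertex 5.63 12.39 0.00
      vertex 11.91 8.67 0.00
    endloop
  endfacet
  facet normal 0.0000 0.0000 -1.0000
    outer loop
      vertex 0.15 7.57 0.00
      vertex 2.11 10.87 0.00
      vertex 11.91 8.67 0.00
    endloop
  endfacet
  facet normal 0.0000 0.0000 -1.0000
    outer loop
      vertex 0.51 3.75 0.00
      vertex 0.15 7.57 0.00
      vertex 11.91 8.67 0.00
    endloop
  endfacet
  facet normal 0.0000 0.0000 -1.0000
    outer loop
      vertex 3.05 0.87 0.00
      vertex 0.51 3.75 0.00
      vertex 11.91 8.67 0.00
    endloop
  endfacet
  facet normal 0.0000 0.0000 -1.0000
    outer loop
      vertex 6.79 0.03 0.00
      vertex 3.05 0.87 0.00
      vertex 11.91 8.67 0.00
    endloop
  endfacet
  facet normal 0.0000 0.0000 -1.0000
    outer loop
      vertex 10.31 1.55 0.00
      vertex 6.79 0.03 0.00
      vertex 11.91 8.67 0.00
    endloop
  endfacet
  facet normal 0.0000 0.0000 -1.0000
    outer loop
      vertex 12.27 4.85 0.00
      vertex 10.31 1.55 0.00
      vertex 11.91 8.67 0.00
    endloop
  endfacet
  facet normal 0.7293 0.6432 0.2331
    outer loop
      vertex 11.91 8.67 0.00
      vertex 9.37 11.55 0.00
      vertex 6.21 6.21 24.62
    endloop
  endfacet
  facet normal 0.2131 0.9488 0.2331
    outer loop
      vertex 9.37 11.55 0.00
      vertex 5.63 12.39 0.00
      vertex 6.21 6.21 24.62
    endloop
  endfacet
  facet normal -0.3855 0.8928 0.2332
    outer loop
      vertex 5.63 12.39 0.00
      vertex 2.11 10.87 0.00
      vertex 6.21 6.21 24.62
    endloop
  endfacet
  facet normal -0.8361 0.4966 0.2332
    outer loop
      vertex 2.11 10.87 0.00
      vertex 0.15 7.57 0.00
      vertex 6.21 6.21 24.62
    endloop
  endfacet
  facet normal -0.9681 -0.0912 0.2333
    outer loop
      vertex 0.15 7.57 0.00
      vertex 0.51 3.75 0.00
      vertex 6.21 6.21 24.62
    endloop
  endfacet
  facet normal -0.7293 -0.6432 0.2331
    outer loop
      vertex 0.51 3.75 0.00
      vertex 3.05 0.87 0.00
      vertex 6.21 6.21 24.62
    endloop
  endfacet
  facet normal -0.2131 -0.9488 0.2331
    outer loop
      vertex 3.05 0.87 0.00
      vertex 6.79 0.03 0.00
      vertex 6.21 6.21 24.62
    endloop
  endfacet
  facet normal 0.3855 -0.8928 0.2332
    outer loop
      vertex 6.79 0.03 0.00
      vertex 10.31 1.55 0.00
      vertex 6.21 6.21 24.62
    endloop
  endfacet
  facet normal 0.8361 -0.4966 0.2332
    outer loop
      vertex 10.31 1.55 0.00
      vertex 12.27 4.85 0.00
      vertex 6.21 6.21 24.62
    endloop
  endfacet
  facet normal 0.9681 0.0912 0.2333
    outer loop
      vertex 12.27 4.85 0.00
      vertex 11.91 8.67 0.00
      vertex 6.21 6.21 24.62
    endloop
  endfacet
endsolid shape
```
; perimeter-only toolpath
G21 ; units = mm
G90 ; absolute positioning
G28 ; home
; layer 1
G0 Z3.52
G0 X11.10 Y8.32
G1 X8.92 Y10.79
G1 X5.71 Y11.51
G1 X2.70 Y10.20
G1 X1.02 Y7.38
G1 X1.32 Y4.10
G1 X3.50 Y1.63
G1 X6.71 Y0.91
G1 X9.72 Y2.22
G1 X11.40 Y5.04
G1 X11.10 Y8.32
; layer 2
G0 Z7.03
G0 X10.28 Y7.97
G1 X8.47 Y10.02
G1 X5.80 Y10.62
G1 X3.28 Y9.54
G1 X1.88 Y7.18
G1 X2.14 Y4.45
G1 X3.95 Y2.40
G1 X6.62 Y1.80
G1 X9.14 Y2.88
G1 X10.54 Y5.24
G1 X10.28 Y7.97
; layer 3
G0 Z10.55
G0 X9.47 Y7.62
G1 X8.02 Y9.26
G1 X5.88 Y9.74
G1 X3.87 Y8.87
G1 X2.75 Y6.99
G1 X2.95 Y4.80
G1 X4.40 Y3.16
G1 X6.54 Y2.68
G1 X8.55 Y3.55
G1 X9.67 Y5.43
G1 X9.47 Y7.62
; layer 4
G0 Z14.07
G0 X8.65 Y7.26
G1 X7.56 Y8.50
G1 X5.96 Y8.86
G1 X4.45 Y8.21
G1 X3.61 Y6.79
G1 X3.77 Y5.16
G1 X4.86 Y3.92
G1 X6.46 Y3.56
G1 X7.97 Y4.21
G1 X8.81 Y5.63
G1 X8.65 Y7.26
; layer 5
G0 Z17.59
G0 X7.84 Y6.91
G1 X7.11 Y7.74
G1 X6.04 Y7.98
G1 X5.04 Y7.54
G1 X4.48 Y6.60
G1 X4.58 Y5.51
G1 X5.31 Y4.68
G1 X6.38 Y4.44
G1 X7.38 Y4.88
G1 X7.94 Y5.82
G1 X7.84 Y6.91
; layer 6
G0 Z21.10
G0 X7.02 Y6.56
G1 X6.66 Y6.97
G1 X6.13 Y7.09
G1 X5.62 Y6.88
G1 X5.34 Y6.40
G1 X5.40 Y5.86
G1 X5.76 Y5.45
G1 X6.29 Y5.33
G1 X6.80 Y5.54
G1 X7.08 Y6.02
G1 X7.02 Y6.56
M2 ; end

The solid is a regular 10-sided pyramid, base circumscribed radius ≈ 6.21 mm, apex at z ≈ 24.6 mm. Slicing at Δz = 3.52 mm — 7 equal slices spanning the solid's height, so layer i sits at z = i·h/7 — gives 6 non-empty perimeters. Each is a 10-segment closed polygon; G0 lifts to the layer z and rapids to the start vertex, then G1 traces the edges. The cross-section shrinks linearly with z (the slice at the apex is degenerate and omitted).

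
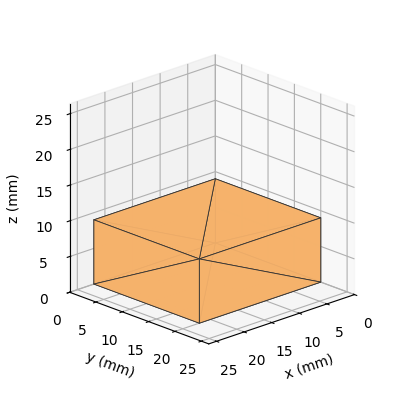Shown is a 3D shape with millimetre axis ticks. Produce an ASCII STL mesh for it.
Reading the render: the shape is a rectangular box, roughly 22 × 20 mm footprint and 9 mm tall (dimensions read to the nearest mm from the axis ticks). For the STL, each face is triangulated and given an outward normal.

solid part
  facet normal 0.0000 0.0000 -1.0000
    outer loop
      vertex 22.00 20.00 0.00
      vertex 22.00 0.00 0.00
      vertex 0.00 0.00 0.00
    endloop
  endfacet
  facet normal 0.0000 0.0000 -1.0000
    outer loop
      vertex 0.00 20.00 0.00
      vertex 22.00 20.00 0.00
      vertex 0.00 0.00 0.00
    endloop
  endfacet
  facet normal 0.0000 0.0000 1.0000
    outer loop
      vertex 0.00 0.00 9.00
      vertex 22.00 0.00 9.00
      vertex 22.00 20.00 9.00
    endloop
  endfacet
  facet normal 0.0000 0.0000 1.0000
    outer loop
      vertex 0.00 0.00 9.00
      vertex 22.00 20.00 9.00
      vertex 0.00 20.00 9.00
    endloop
  endfacet
  facet normal 0.0000 -1.0000 0.0000
    outer loop
      vertex 0.00 0.00 0.00
      vertex 22.00 0.00 0.00
      vertex 22.00 0.00 9.00
    endloop
  endfacet
  facet normal 0.0000 -1.0000 0.0000
    outer loop
      vertex 0.00 0.00 0.00
      vertex 22.00 0.00 9.00
      vertex 0.00 0.00 9.00
    endloop
  endfacet
  facet normal 0.0000 1.0000 0.0000
    outer loop
      vertex 22.00 20.00 9.00
      vertex 22.00 20.00 0.00
      vertex 0.00 20.00 0.00
    endloop
  endfacet
  facet normal 0.0000 1.0000 0.0000
    outer loop
      vertex 0.00 20.00 9.00
      vertex 22.00 20.00 9.00
      vertex 0.00 20.00 0.00
    endloop
  endfacet
  facet normal -1.0000 0.0000 0.0000
    outer loop
      vertex 0.00 20.00 9.00
      vertex 0.00 20.00 0.00
      vertex 0.00 0.00 0.00
    endloop
  endfacet
  facet normal -1.0000 0.0000 0.0000
    outer loop
      vertex 0.00 0.00 9.00
      vertex 0.00 20.00 9.00
      vertex 0.00 0.00 0.00
    endloop
  endfacet
  facet normal 1.0000 0.0000 0.0000
    outer loop
      vertex 22.00 0.00 0.00
      vertex 22.00 20.00 0.00
      vertex 22.00 20.00 9.00
    endloop
  endfacet
  facet normal 1.0000 0.0000 0.0000
    outer loop
      vertex 22.00 0.00 0.00
      vertex 22.00 20.00 9.00
      vertex 22.00 0.00 9.00
    endloop
  endfacet
endsolid part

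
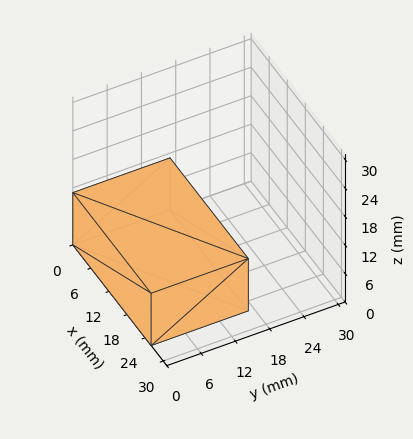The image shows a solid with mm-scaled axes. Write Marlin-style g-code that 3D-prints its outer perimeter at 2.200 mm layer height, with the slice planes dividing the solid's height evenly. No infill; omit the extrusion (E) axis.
Reading the render: the shape is a rectangular box, roughly 26 × 17 mm footprint and 11 mm tall (dimensions read to the nearest mm from the axis ticks). For the g-code, the solid's height is divided into equal slices at the stated Δz and each level perimeter traced with G1 moves after a G0 lift.

; perimeter-only toolpath
G21 ; units = mm
G90 ; absolute positioning
G28 ; home
; layer 1
G0 Z2.200
G0 X0.000 Y0.000
G1 X26.000 Y0.000
G1 X26.000 Y17.000
G1 X0.000 Y17.000
G1 X0.000 Y0.000
; layer 2
G0 Z4.400
G0 X0.000 Y0.000
G1 X26.000 Y0.000
G1 X26.000 Y17.000
G1 X0.000 Y17.000
G1 X0.000 Y0.000
; layer 3
G0 Z6.600
G0 X0.000 Y0.000
G1 X26.000 Y0.000
G1 X26.000 Y17.000
G1 X0.000 Y17.000
G1 X0.000 Y0.000
; layer 4
G0 Z8.800
G0 X0.000 Y0.000
G1 X26.000 Y0.000
G1 X26.000 Y17.000
G1 X0.000 Y17.000
G1 X0.000 Y0.000
; layer 5
G0 Z11.000
G0 X0.000 Y0.000
G1 X26.000 Y0.000
G1 X26.000 Y17.000
G1 X0.000 Y17.000
G1 X0.000 Y0.000
M2 ; end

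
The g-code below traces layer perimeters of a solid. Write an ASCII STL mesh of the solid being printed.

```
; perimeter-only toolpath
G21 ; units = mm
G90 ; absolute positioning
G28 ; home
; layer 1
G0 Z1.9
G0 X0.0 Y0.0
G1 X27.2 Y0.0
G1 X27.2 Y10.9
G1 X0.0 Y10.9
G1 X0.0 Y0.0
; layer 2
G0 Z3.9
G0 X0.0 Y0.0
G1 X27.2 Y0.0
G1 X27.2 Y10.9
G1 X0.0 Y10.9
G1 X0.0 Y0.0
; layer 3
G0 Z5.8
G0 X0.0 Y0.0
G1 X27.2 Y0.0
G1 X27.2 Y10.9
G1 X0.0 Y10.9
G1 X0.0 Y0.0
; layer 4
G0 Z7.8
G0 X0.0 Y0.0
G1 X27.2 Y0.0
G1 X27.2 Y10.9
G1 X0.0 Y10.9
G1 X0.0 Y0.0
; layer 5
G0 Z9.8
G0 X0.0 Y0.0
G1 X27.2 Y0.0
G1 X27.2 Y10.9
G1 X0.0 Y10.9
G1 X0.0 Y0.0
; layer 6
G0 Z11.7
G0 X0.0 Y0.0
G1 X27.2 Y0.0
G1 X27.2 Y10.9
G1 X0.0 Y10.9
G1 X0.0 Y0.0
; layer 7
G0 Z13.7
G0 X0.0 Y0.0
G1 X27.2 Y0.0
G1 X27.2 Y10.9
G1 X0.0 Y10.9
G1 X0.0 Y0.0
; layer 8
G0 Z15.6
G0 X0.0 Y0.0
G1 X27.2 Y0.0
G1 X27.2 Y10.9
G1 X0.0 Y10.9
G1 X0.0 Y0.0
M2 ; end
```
solid part
  facet normal 0.0000 0.0000 -1.0000
    outer loop
      vertex 27.2 10.9 0.0
      vertex 27.2 0.0 0.0
      vertex 0.0 0.0 0.0
    endloop
  endfacet
  facet normal 0.0000 0.0000 -1.0000
    outer loop
      vertex 0.0 10.9 0.0
      vertex 27.2 10.9 0.0
      vertex 0.0 0.0 0.0
    endloop
  endfacet
  facet normal 0.0000 0.0000 1.0000
    outer loop
      vertex 0.0 0.0 15.6
      vertex 27.2 0.0 15.6
      vertex 27.2 10.9 15.6
    endloop
  endfacet
  facet normal 0.0000 0.0000 1.0000
    outer loop
      vertex 0.0 0.0 15.6
      vertex 27.2 10.9 15.6
      vertex 0.0 10.9 15.6
    endloop
  endfacet
  facet normal 0.0000 -1.0000 0.0000
    outer loop
      vertex 0.0 0.0 0.0
      vertex 27.2 0.0 0.0
      vertex 27.2 0.0 15.6
    endloop
  endfacet
  facet normal 0.0000 -1.0000 0.0000
    outer loop
      vertex 0.0 0.0 0.0
      vertex 27.2 0.0 15.6
      vertex 0.0 0.0 15.6
    endloop
  endfacet
  facet normal 0.0000 1.0000 0.0000
    outer loop
      vertex 27.2 10.9 15.6
      vertex 27.2 10.9 0.0
      vertex 0.0 10.9 0.0
    endloop
  endfacet
  facet normal 0.0000 1.0000 0.0000
    outer loop
      vertex 0.0 10.9 15.6
      vertex 27.2 10.9 15.6
      vertex 0.0 10.9 0.0
    endloop
  endfacet
  facet normal -1.0000 0.0000 0.0000
    outer loop
      vertex 0.0 10.9 15.6
      vertex 0.0 10.9 0.0
      vertex 0.0 0.0 0.0
    endloop
  endfacet
  facet normal -1.0000 0.0000 0.0000
    outer loop
      vertex 0.0 0.0 15.6
      vertex 0.0 10.9 15.6
      vertex 0.0 0.0 0.0
    endloop
  endfacet
  facet normal 1.0000 0.0000 0.0000
    outer loop
      vertex 27.2 0.0 0.0
      vertex 27.2 10.9 0.0
      vertex 27.2 10.9 15.6
    endloop
  endfacet
  facet normal 1.0000 0.0000 0.0000
    outer loop
      vertex 27.2 0.0 0.0
      vertex 27.2 10.9 15.6
      vertex 27.2 0.0 15.6
    endloop
  endfacet
endsolid part

The G0 Z moves step by Δz≈1.9 mm. Every layer's G1 loop is the same polygon, so the solid is a straight extrusion of it from z=0 to z≈15.6. Closing with flat bottom and top caps and triangulating gives 12 facets — a rectangular box, roughly 27.2 × 10.9 mm footprint and 15.6 mm tall.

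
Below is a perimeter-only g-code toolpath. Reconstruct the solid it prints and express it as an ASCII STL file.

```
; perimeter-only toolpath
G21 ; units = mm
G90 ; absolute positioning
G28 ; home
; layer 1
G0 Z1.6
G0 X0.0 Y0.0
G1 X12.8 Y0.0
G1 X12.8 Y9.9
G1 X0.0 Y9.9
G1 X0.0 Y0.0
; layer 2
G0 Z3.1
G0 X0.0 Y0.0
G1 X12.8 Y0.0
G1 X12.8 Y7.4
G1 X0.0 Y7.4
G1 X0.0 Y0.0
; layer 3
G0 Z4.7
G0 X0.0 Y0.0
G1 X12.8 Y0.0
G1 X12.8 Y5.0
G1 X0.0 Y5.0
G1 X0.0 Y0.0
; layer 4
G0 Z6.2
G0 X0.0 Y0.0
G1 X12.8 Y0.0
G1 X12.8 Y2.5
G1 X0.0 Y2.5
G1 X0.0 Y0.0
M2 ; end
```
solid part
  facet normal 0.0000 0.0000 -1.0000
    outer loop
      vertex 12.8 12.4 0.0
      vertex 12.8 0.0 0.0
      vertex 0.0 0.0 0.0
    endloop
  endfacet
  facet normal 0.0000 0.0000 -1.0000
    outer loop
      vertex 0.0 12.4 0.0
      vertex 12.8 12.4 0.0
      vertex 0.0 0.0 0.0
    endloop
  endfacet
  facet normal 0.0000 -1.0000 0.0000
    outer loop
      vertex 0.0 0.0 0.0
      vertex 12.8 0.0 0.0
      vertex 12.8 0.0 7.8
    endloop
  endfacet
  facet normal 0.0000 -1.0000 0.0000
    outer loop
      vertex 0.0 0.0 0.0
      vertex 12.8 0.0 7.8
      vertex 0.0 0.0 7.8
    endloop
  endfacet
  facet normal 0.0000 0.5325 0.8465
    outer loop
      vertex 0.0 0.0 7.8
      vertex 12.8 0.0 7.8
      vertex 12.8 12.4 0.0
    endloop
  endfacet
  facet normal 0.0000 0.5325 0.8465
    outer loop
      vertex 0.0 0.0 7.8
      vertex 12.8 12.4 0.0
      vertex 0.0 12.4 0.0
    endloop
  endfacet
  facet normal -1.0000 0.0000 0.0000
    outer loop
      vertex 0.0 0.0 7.8
      vertex 0.0 12.4 0.0
      vertex 0.0 0.0 0.0
    endloop
  endfacet
  facet normal 1.0000 0.0000 0.0000
    outer loop
      vertex 12.8 0.0 0.0
      vertex 12.8 12.4 0.0
      vertex 12.8 0.0 7.8
    endloop
  endfacet
endsolid part

The G0 Z moves step by Δz≈1.6 mm. The G1 loops shrink linearly with z, so the solid tapers from its base footprint up to z≈7.8. Closing with a flat bottom cap and the tapered top and triangulating gives 8 facets — a wedge (ramp): 12.8 × 12.4 mm base, rising to 7.8 mm along the y=0 edge and sloping linearly to z=0 at y=12.4.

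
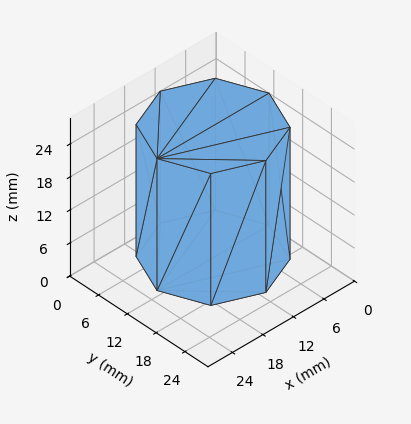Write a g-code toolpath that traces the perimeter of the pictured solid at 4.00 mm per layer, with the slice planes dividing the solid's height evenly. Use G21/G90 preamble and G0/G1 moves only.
Reading the render: the shape is a regular 8-sided prism (a cylinder approximated with 8 flat sides), circumscribed radius ≈ 11 mm, height ≈ 24 mm (dimensions read to the nearest mm from the axis ticks). For the g-code, the solid's height is divided into equal slices at the stated Δz and each level perimeter traced with G1 moves after a G0 lift.

; perimeter-only toolpath
G21 ; units = mm
G90 ; absolute positioning
G28 ; home
; layer 1
G0 Z4.00
G0 X22.00 Y11.00
G1 X18.78 Y18.78
G1 X11.00 Y22.00
G1 X3.22 Y18.78
G1 X0.00 Y11.00
G1 X3.22 Y3.22
G1 X11.00 Y0.00
G1 X18.78 Y3.22
G1 X22.00 Y11.00
; layer 2
G0 Z8.00
G0 X22.00 Y11.00
G1 X18.78 Y18.78
G1 X11.00 Y22.00
G1 X3.22 Y18.78
G1 X0.00 Y11.00
G1 X3.22 Y3.22
G1 X11.00 Y0.00
G1 X18.78 Y3.22
G1 X22.00 Y11.00
; layer 3
G0 Z12.00
G0 X22.00 Y11.00
G1 X18.78 Y18.78
G1 X11.00 Y22.00
G1 X3.22 Y18.78
G1 X0.00 Y11.00
G1 X3.22 Y3.22
G1 X11.00 Y0.00
G1 X18.78 Y3.22
G1 X22.00 Y11.00
; layer 4
G0 Z16.00
G0 X22.00 Y11.00
G1 X18.78 Y18.78
G1 X11.00 Y22.00
G1 X3.22 Y18.78
G1 X0.00 Y11.00
G1 X3.22 Y3.22
G1 X11.00 Y0.00
G1 X18.78 Y3.22
G1 X22.00 Y11.00
; layer 5
G0 Z20.00
G0 X22.00 Y11.00
G1 X18.78 Y18.78
G1 X11.00 Y22.00
G1 X3.22 Y18.78
G1 X0.00 Y11.00
G1 X3.22 Y3.22
G1 X11.00 Y0.00
G1 X18.78 Y3.22
G1 X22.00 Y11.00
; layer 6
G0 Z24.00
G0 X22.00 Y11.00
G1 X18.78 Y18.78
G1 X11.00 Y22.00
G1 X3.22 Y18.78
G1 X0.00 Y11.00
G1 X3.22 Y3.22
G1 X11.00 Y0.00
G1 X18.78 Y3.22
G1 X22.00 Y11.00
M2 ; end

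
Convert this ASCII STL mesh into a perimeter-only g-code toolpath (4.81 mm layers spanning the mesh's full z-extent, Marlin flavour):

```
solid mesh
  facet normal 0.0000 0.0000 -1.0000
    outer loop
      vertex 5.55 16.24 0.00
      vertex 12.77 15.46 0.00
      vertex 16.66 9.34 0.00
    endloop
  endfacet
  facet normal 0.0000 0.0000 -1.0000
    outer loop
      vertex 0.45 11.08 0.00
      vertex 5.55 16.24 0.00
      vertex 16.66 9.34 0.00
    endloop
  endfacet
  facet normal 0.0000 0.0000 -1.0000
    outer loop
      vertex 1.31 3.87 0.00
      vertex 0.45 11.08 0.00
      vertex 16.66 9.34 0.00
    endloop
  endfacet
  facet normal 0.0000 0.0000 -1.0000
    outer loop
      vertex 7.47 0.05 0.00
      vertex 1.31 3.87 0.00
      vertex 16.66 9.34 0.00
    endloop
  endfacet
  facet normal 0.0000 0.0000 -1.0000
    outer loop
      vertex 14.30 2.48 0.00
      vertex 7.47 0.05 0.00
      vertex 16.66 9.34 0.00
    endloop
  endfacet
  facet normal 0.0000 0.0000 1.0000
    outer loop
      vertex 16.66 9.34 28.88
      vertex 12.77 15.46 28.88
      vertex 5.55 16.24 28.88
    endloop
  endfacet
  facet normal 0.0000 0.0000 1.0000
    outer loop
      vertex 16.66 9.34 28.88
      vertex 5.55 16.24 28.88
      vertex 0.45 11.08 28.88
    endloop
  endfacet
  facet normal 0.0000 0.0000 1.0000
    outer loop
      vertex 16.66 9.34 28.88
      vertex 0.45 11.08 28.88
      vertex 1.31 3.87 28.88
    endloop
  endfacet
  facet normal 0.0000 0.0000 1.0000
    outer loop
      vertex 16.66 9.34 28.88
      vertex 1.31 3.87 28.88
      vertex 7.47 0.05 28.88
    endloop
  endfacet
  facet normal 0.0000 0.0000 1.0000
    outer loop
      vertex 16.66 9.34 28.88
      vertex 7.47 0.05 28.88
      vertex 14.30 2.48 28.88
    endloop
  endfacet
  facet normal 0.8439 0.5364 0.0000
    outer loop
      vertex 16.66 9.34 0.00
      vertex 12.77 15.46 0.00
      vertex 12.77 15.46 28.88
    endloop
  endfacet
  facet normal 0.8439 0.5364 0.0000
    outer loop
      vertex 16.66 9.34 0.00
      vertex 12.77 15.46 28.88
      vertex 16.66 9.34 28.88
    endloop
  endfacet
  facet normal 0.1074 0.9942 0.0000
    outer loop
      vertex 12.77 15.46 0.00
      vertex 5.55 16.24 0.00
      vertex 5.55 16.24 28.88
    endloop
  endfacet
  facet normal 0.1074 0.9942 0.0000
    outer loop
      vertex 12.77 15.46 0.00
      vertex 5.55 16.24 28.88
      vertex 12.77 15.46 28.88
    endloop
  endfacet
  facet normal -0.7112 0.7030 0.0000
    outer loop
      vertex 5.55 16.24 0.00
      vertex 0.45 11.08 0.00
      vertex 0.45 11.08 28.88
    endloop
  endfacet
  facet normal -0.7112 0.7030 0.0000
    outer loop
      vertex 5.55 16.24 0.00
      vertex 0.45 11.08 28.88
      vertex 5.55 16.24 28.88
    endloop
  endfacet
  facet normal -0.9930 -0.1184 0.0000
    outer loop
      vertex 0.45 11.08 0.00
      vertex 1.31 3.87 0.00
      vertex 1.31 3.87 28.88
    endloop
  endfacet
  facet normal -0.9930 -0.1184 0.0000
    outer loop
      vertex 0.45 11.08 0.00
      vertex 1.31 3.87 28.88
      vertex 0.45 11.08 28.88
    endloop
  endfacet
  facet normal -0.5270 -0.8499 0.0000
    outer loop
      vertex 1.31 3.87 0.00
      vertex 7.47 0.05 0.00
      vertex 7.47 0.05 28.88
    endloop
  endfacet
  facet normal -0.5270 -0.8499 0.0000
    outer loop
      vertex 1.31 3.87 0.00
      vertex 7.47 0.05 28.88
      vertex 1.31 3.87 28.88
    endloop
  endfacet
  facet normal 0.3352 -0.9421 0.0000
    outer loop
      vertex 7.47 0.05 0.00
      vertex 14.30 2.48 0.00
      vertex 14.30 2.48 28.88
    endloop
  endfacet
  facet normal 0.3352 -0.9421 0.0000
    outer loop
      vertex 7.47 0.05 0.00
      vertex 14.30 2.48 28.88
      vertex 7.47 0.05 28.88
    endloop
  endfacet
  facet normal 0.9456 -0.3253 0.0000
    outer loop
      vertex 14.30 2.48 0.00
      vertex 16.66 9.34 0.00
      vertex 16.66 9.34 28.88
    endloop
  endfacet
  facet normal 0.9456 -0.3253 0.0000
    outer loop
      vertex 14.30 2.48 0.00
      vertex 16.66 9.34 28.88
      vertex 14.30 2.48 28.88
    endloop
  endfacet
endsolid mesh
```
; perimeter-only toolpath
G21 ; units = mm
G90 ; absolute positioning
G28 ; home
; layer 1
G0 Z4.81
G0 X16.66 Y9.34
G1 X12.77 Y15.46
G1 X5.55 Y16.24
G1 X0.45 Y11.08
G1 X1.31 Y3.87
G1 X7.47 Y0.05
G1 X14.30 Y2.48
G1 X16.66 Y9.34
; layer 2
G0 Z9.63
G0 X16.66 Y9.34
G1 X12.77 Y15.46
G1 X5.55 Y16.24
G1 X0.45 Y11.08
G1 X1.31 Y3.87
G1 X7.47 Y0.05
G1 X14.30 Y2.48
G1 X16.66 Y9.34
; layer 3
G0 Z14.44
G0 X16.66 Y9.34
G1 X12.77 Y15.46
G1 X5.55 Y16.24
G1 X0.45 Y11.08
G1 X1.31 Y3.87
G1 X7.47 Y0.05
G1 X14.30 Y2.48
G1 X16.66 Y9.34
; layer 4
G0 Z19.25
G0 X16.66 Y9.34
G1 X12.77 Y15.46
G1 X5.55 Y16.24
G1 X0.45 Y11.08
G1 X1.31 Y3.87
G1 X7.47 Y0.05
G1 X14.30 Y2.48
G1 X16.66 Y9.34
; layer 5
G0 Z24.07
G0 X16.66 Y9.34
G1 X12.77 Y15.46
G1 X5.55 Y16.24
G1 X0.45 Y11.08
G1 X1.31 Y3.87
G1 X7.47 Y0.05
G1 X14.30 Y2.48
G1 X16.66 Y9.34
; layer 6
G0 Z28.88
G0 X16.66 Y9.34
G1 X12.77 Y15.46
G1 X5.55 Y16.24
G1 X0.45 Y11.08
G1 X1.31 Y3.87
G1 X7.47 Y0.05
G1 X14.30 Y2.48
G1 X16.66 Y9.34
M2 ; end

The solid is a regular 7-sided prism (a cylinder approximated with 7 flat sides), circumscribed radius ≈ 8.36 mm, height ≈ 28.9 mm. Slicing at Δz = 4.81 mm — 6 equal slices spanning the solid's height, so layer i sits at z = i·h/6 — gives 6 non-empty perimeters. Each is a 7-segment closed polygon; G0 lifts to the layer z and rapids to the start vertex, then G1 traces the edges.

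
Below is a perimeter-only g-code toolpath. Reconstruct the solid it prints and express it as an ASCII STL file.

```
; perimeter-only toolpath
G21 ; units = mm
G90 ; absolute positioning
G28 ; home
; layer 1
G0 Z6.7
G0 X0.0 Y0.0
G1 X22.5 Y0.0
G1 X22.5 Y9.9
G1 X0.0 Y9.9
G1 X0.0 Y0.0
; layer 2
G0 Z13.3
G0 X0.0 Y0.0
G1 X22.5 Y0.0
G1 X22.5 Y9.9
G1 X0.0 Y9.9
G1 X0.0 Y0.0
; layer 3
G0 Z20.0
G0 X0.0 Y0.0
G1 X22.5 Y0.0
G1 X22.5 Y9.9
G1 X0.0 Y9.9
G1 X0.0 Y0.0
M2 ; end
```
solid part
  facet normal 0.0000 0.0000 -1.0000
    outer loop
      vertex 22.5 9.9 0.0
      vertex 22.5 0.0 0.0
      vertex 0.0 0.0 0.0
    endloop
  endfacet
  facet normal 0.0000 0.0000 -1.0000
    outer loop
      vertex 0.0 9.9 0.0
      vertex 22.5 9.9 0.0
      vertex 0.0 0.0 0.0
    endloop
  endfacet
  facet normal 0.0000 0.0000 1.0000
    outer loop
      vertex 0.0 0.0 20.0
      vertex 22.5 0.0 20.0
      vertex 22.5 9.9 20.0
    endloop
  endfacet
  facet normal 0.0000 0.0000 1.0000
    outer loop
      vertex 0.0 0.0 20.0
      vertex 22.5 9.9 20.0
      vertex 0.0 9.9 20.0
    endloop
  endfacet
  facet normal 0.0000 -1.0000 0.0000
    outer loop
      vertex 0.0 0.0 0.0
      vertex 22.5 0.0 0.0
      vertex 22.5 0.0 20.0
    endloop
  endfacet
  facet normal 0.0000 -1.0000 0.0000
    outer loop
      vertex 0.0 0.0 0.0
      vertex 22.5 0.0 20.0
      vertex 0.0 0.0 20.0
    endloop
  endfacet
  facet normal 0.0000 1.0000 0.0000
    outer loop
      vertex 22.5 9.9 20.0
      vertex 22.5 9.9 0.0
      vertex 0.0 9.9 0.0
    endloop
  endfacet
  facet normal 0.0000 1.0000 0.0000
    outer loop
      vertex 0.0 9.9 20.0
      vertex 22.5 9.9 20.0
      vertex 0.0 9.9 0.0
    endloop
  endfacet
  facet normal -1.0000 0.0000 0.0000
    outer loop
      vertex 0.0 9.9 20.0
      vertex 0.0 9.9 0.0
      vertex 0.0 0.0 0.0
    endloop
  endfacet
  facet normal -1.0000 0.0000 0.0000
    outer loop
      vertex 0.0 0.0 20.0
      vertex 0.0 9.9 20.0
      vertex 0.0 0.0 0.0
    endloop
  endfacet
  facet normal 1.0000 0.0000 0.0000
    outer loop
      vertex 22.5 0.0 0.0
      vertex 22.5 9.9 0.0
      vertex 22.5 9.9 20.0
    endloop
  endfacet
  facet normal 1.0000 0.0000 0.0000
    outer loop
      vertex 22.5 0.0 0.0
      vertex 22.5 9.9 20.0
      vertex 22.5 0.0 20.0
    endloop
  endfacet
endsolid part

The G0 Z moves step by Δz≈6.7 mm. Every layer's G1 loop is the same polygon, so the solid is a straight extrusion of it from z=0 to z≈20. Closing with flat bottom and top caps and triangulating gives 12 facets — a rectangular box, roughly 22.5 × 9.9 mm footprint and 20 mm tall.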